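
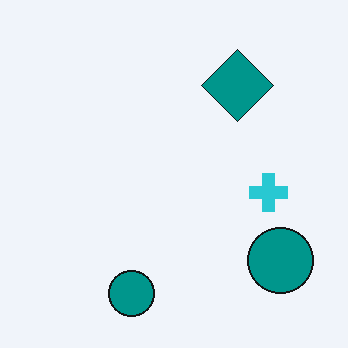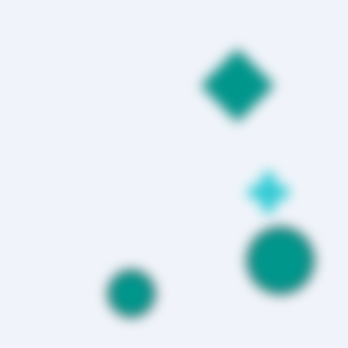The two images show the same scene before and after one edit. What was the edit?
The image was strongly gaussian-blurred.

Shape edges and outlines are uniformly softened across the whole image.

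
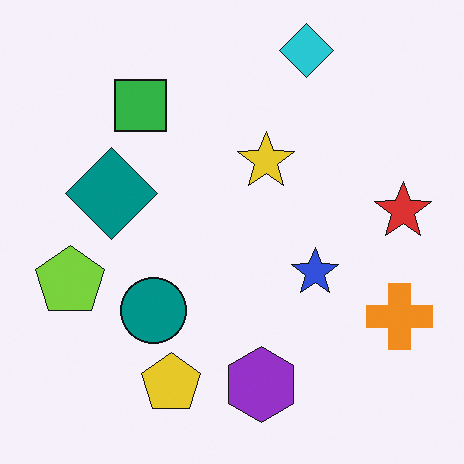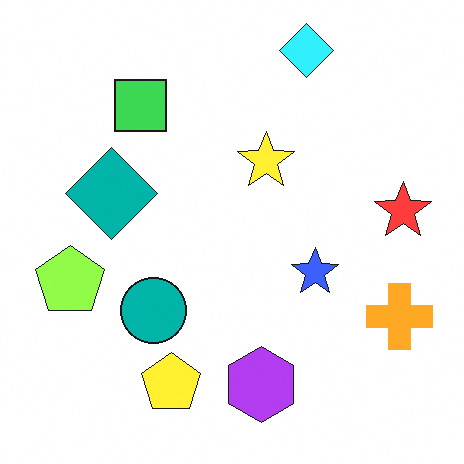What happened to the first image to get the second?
The image was brightened a little.

Every pixel — background and shapes alike — is uniformly brightened.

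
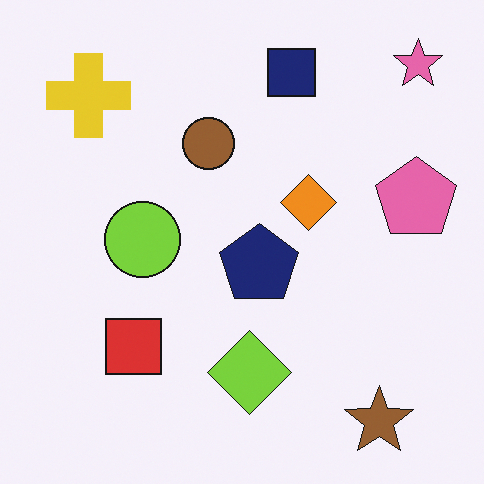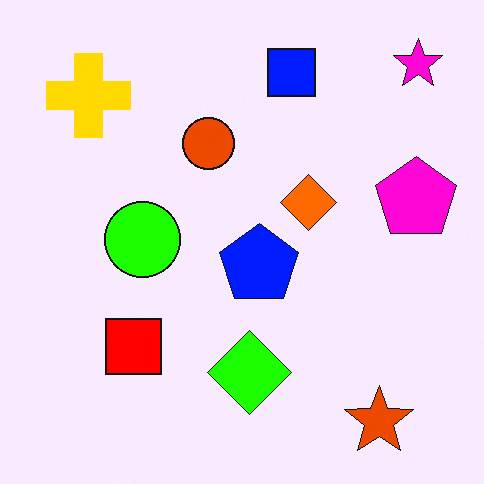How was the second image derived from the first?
This is the original image heavily oversaturated.

All colors are more vivid — a global saturation change.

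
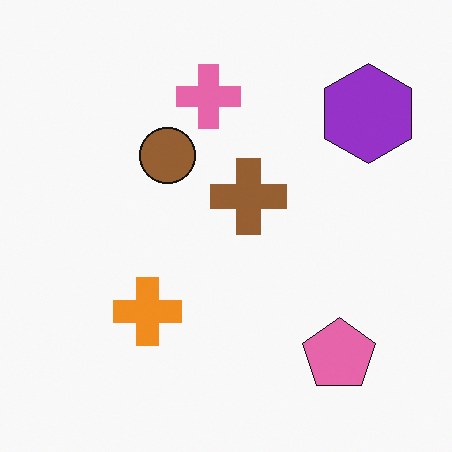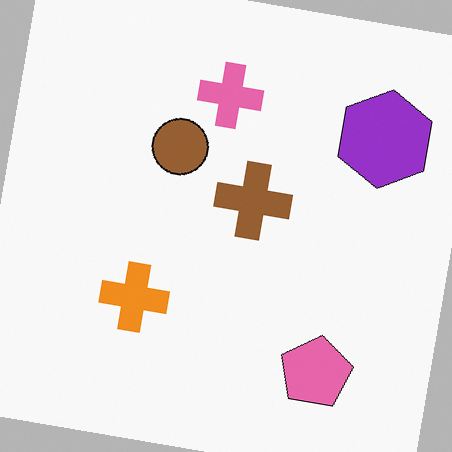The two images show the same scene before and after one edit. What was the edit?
The image was rotated clockwise by a few degrees.

Every shape is tilted by the same angle and the image corners show triangular fill wedges — a whole-image rotation by a non-right angle.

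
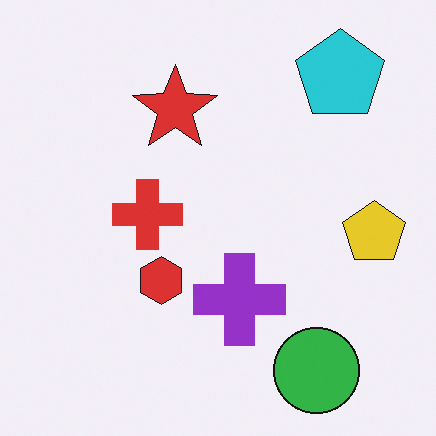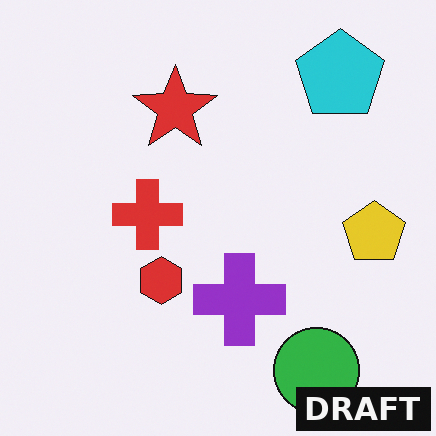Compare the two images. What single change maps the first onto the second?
It was watermarked with the text "DRAFT" in the lower-right corner.

A dark label reading "DRAFT" appears in the lower-right corner.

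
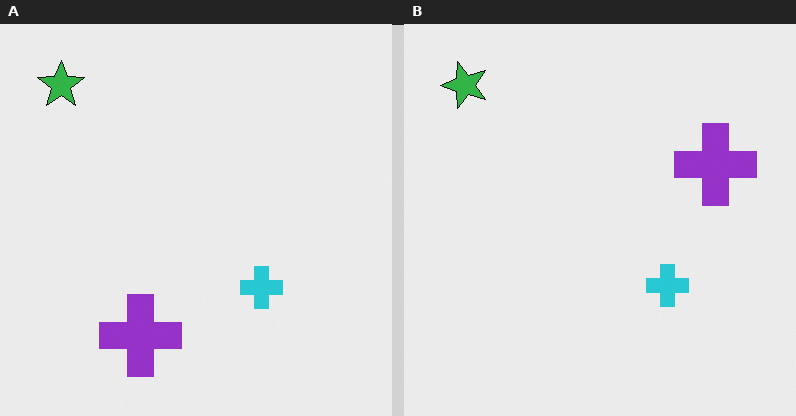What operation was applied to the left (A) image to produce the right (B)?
The right (B) image is the left (A) transposed (reflected across the top-left ↔ bottom-right diagonal).

Shapes have swapped their row and column positions — what was in the top-right is now in the bottom-left — a diagonal reflection.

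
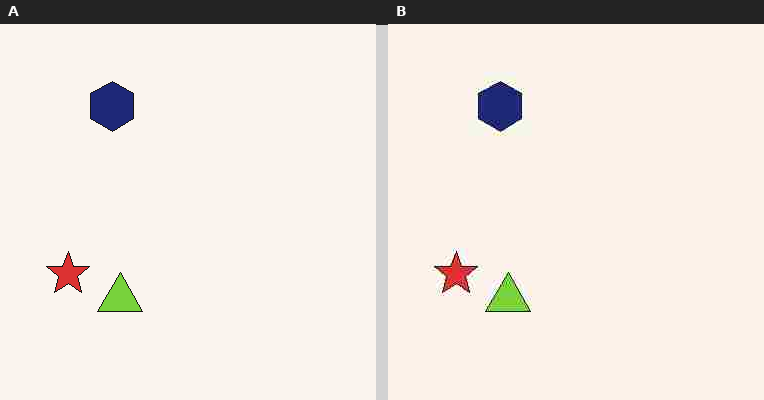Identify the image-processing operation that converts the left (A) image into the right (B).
The image was degraded with heavy JPEG compression.

Blocky 8×8 compression artifacts appear around shape edges and the flat background shows ringing — characteristic JPEG degradation.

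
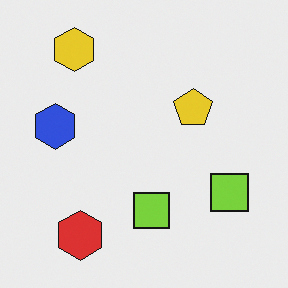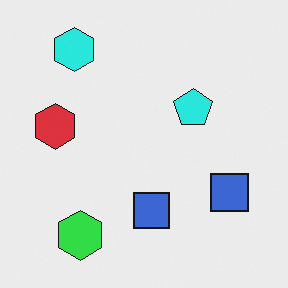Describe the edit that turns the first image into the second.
Hue-shifted by a moderate amount.

Every shape's color has rotated by the same amount around the hue wheel — a uniform hue shift.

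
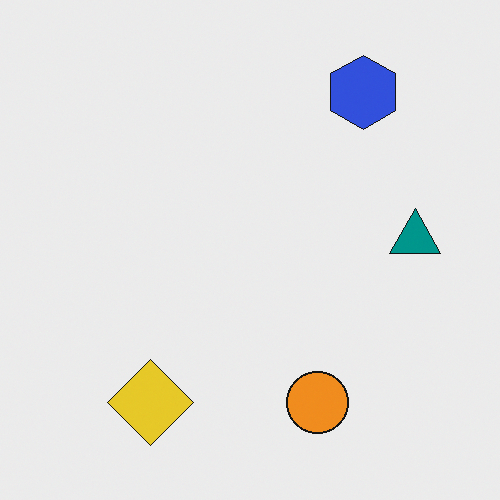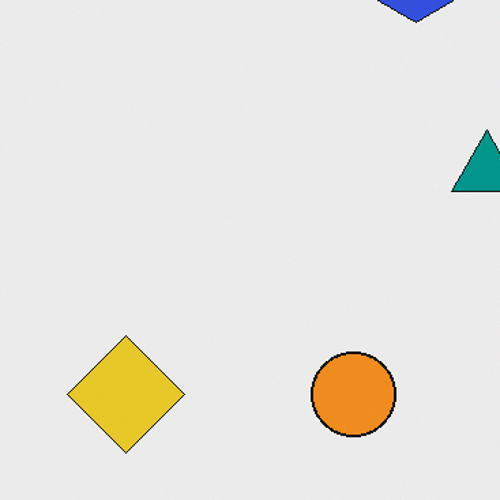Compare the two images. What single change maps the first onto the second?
The second image is the first cropped to a modestly smaller region and rescaled.

The visible shapes are larger and the field of view is narrower; shapes near the original edges may be partly or wholly outside the frame — a crop-and-rescale.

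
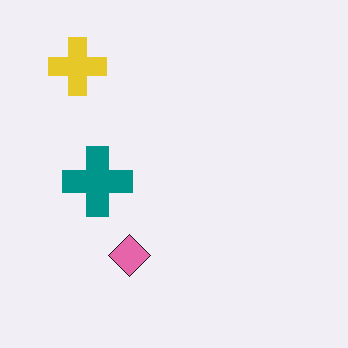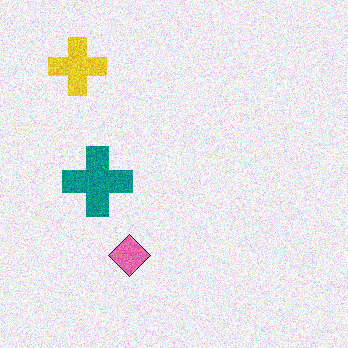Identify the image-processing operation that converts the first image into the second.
The second image is the first degraded with moderate additive noise.

Random speckle covers the whole image, including the flat background.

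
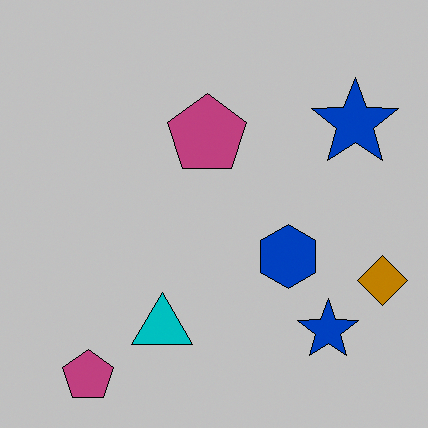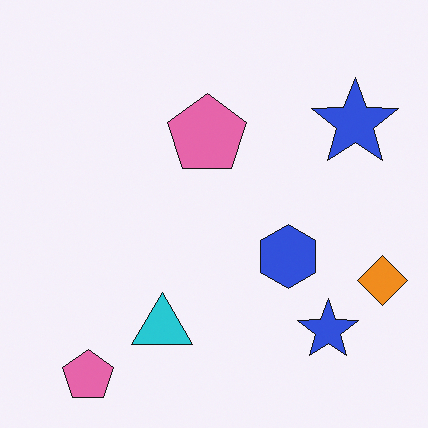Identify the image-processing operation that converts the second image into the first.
The transformation is: heavily posterized to just a handful of flat colors.

Each flat color has snapped to a coarser quantized level — most visibly, the near-white background has dropped to a flat grey.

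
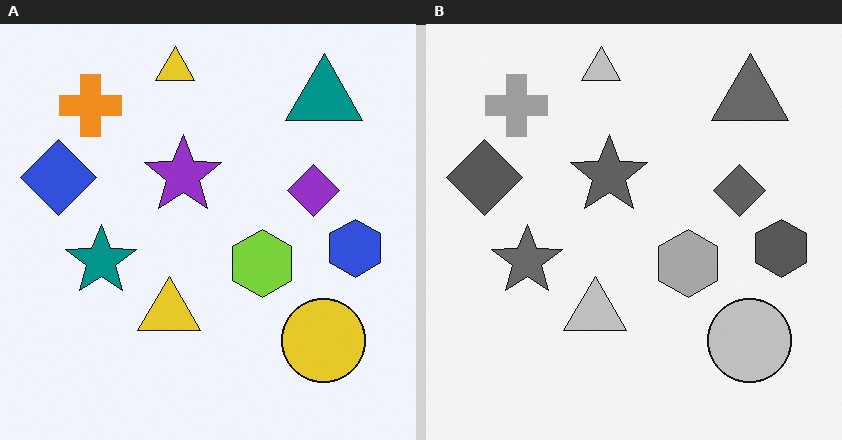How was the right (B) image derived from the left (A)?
This is the original image converted to grayscale.

All color is removed — every shape is now a shade of grey.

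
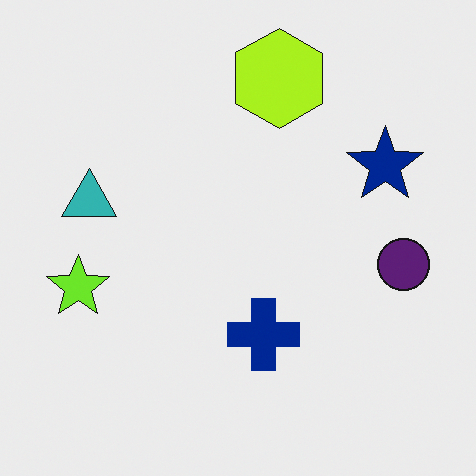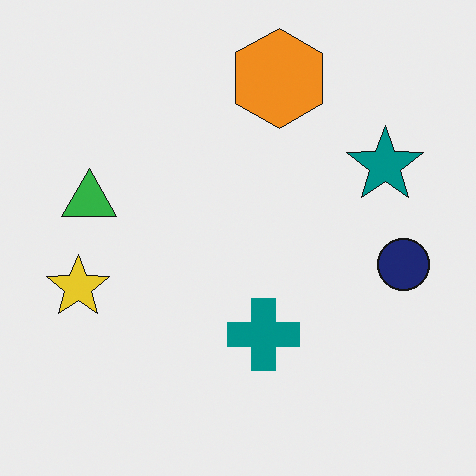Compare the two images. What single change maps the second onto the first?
It was hue-shifted slightly.

Every shape's color has rotated by the same amount around the hue wheel — a uniform hue shift.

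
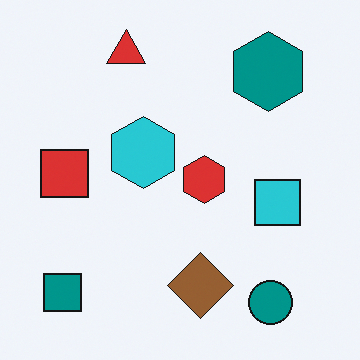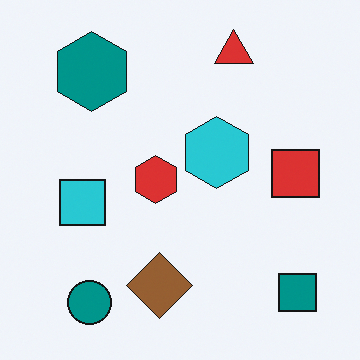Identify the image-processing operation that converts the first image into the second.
This is the original image flipped horizontally (left ↔ right).

The teal square is in the bottom-left of the first image and the bottom-right of the second — shapes on opposite sides of the vertical midline have swapped in a mirror flip.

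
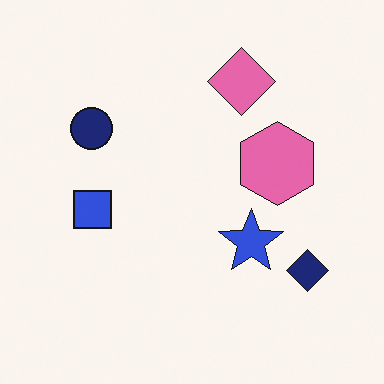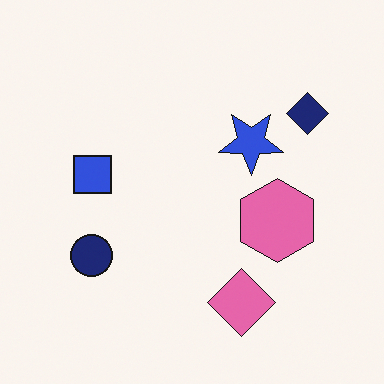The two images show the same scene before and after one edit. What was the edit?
Flipped vertically (top ↔ bottom).

The pink diamond is in the top of the first image and the bottom of the second — shapes on opposite sides of the horizontal midline have swapped in a mirror flip.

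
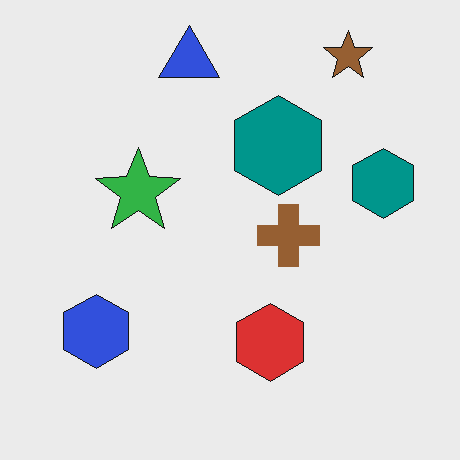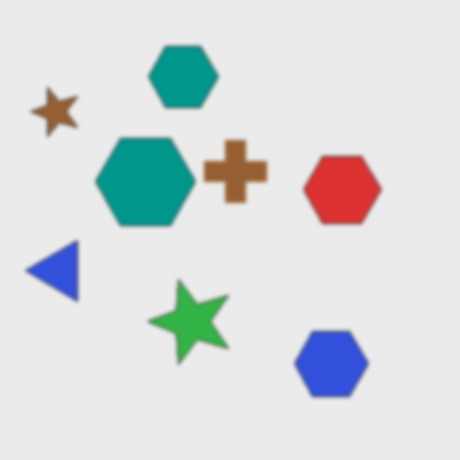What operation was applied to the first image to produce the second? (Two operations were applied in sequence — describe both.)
The transformation is: rotated 90° counter-clockwise, then given a subtle gaussian blur.

The brown star sits in the top-right of the first image and the top-left of the second — consistent with a whole-image 90° counter-clockwise rotation. Shape edges and outlines are uniformly softened across the whole image.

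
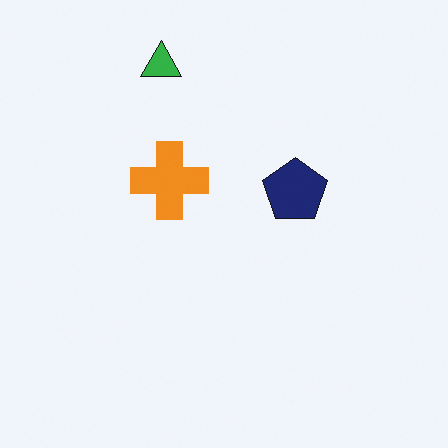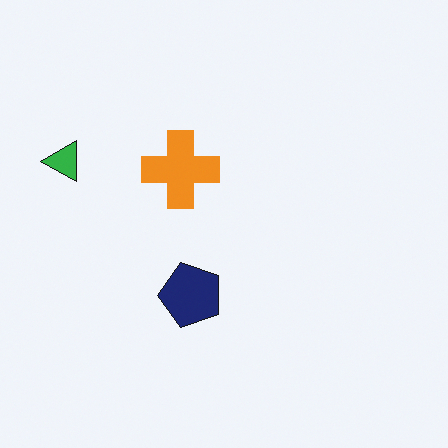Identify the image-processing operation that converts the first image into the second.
The image was transposed (reflected across the top-left ↔ bottom-right diagonal).

Shapes have swapped their row and column positions — what was in the top-right is now in the bottom-left — a diagonal reflection.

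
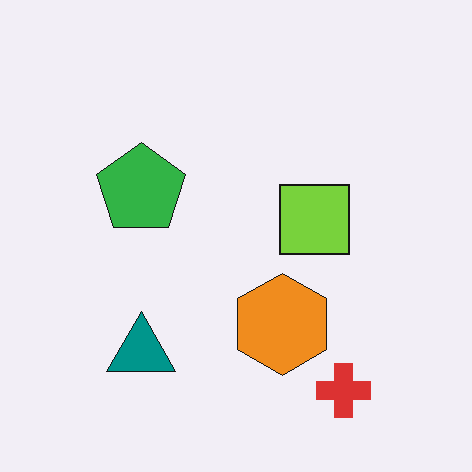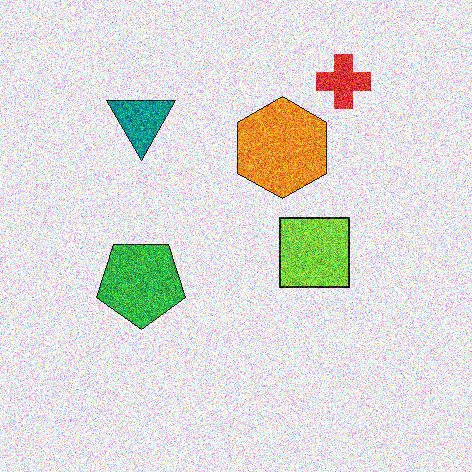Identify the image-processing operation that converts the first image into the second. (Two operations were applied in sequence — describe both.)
It was degraded with a thick layer of grain, then flipped vertically (top ↔ bottom).

Random speckle covers the whole image, including the flat background. The red cross is in the bottom-right of the first image and the top-right of the second — shapes on opposite sides of the horizontal midline have swapped in a mirror flip.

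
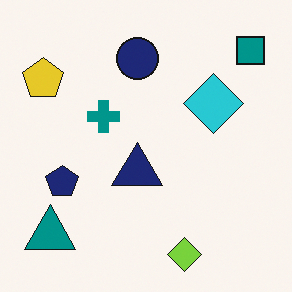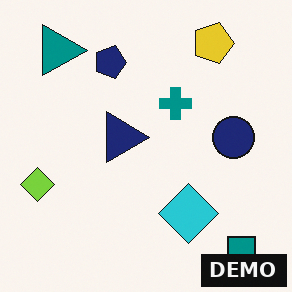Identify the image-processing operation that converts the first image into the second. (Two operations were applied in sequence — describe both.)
Rotated 90° clockwise, then watermarked with the text "DEMO" in the lower-right corner.

The teal square sits in the top-right of the first image and the bottom-right of the second — consistent with a whole-image 90° clockwise rotation. A dark label reading "DEMO" appears in the lower-right corner.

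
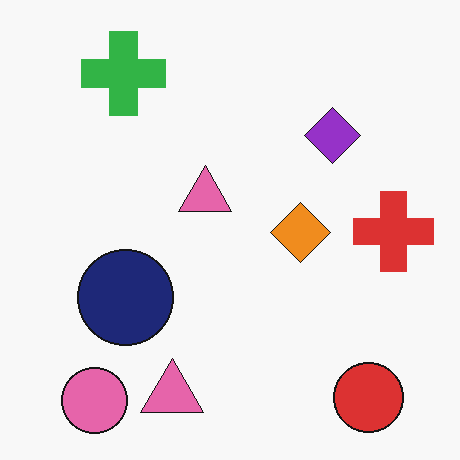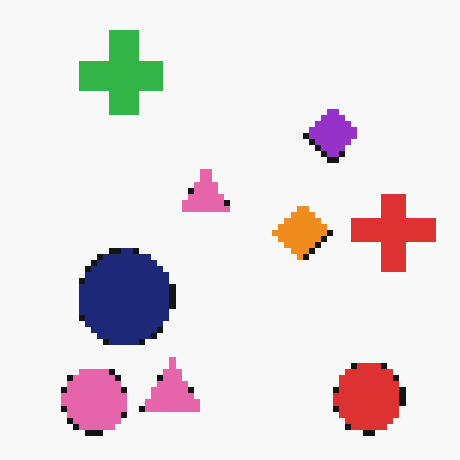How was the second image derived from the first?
Pixelated into visible square blocks.

Shapes are reduced to large square blocks; fine edges and outlines are lost — a downscale-then-upscale (mosaic) effect.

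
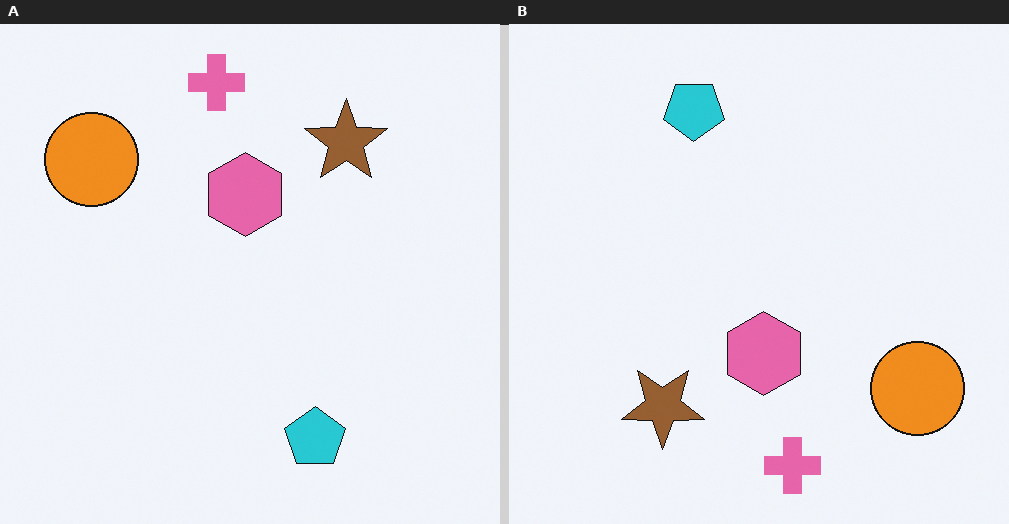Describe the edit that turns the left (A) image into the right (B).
It was rotated 180°.

The orange circle sits in the top-left of the left (A) image and the bottom-right of the right (B) — consistent with a whole-image 180° rotation.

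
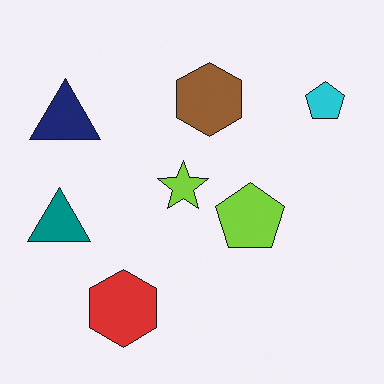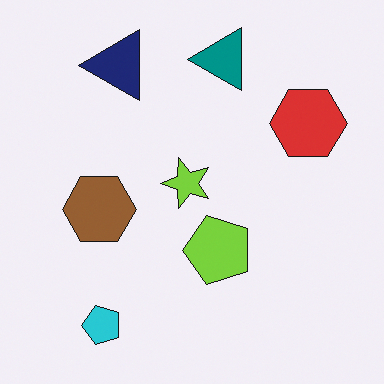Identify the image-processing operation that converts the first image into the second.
Transposed (reflected across the top-left ↔ bottom-right diagonal).

Shapes have swapped their row and column positions — what was in the top-right is now in the bottom-left — a diagonal reflection.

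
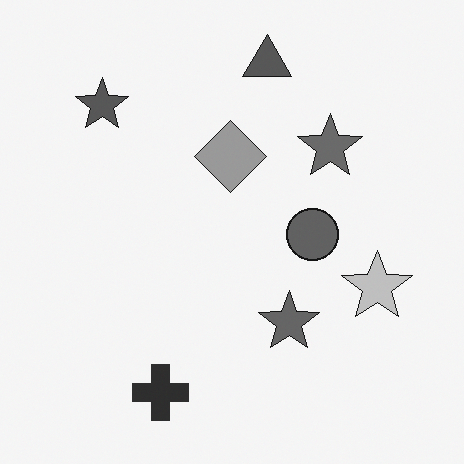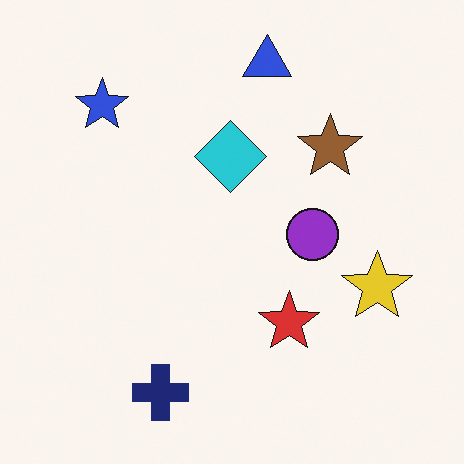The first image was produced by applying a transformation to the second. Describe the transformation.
The image was converted to grayscale.

All color is removed — every shape is now a shade of grey.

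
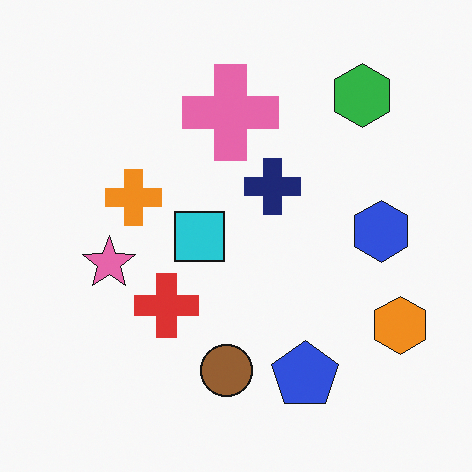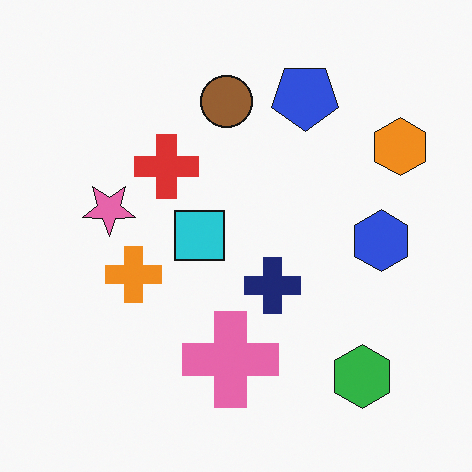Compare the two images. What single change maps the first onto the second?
The image was flipped vertically (top ↔ bottom).

The green hexagon is in the top-right of the first image and the bottom-right of the second — shapes on opposite sides of the horizontal midline have swapped in a mirror flip.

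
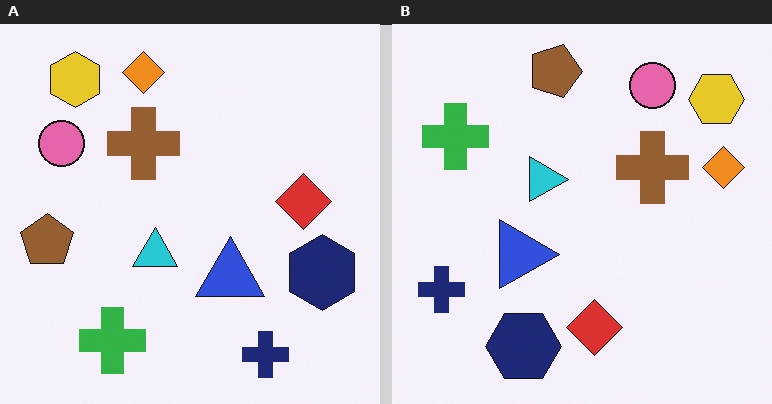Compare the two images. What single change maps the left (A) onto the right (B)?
This is the original image rotated 90° clockwise.

The yellow hexagon sits in the top-left of the left (A) image and the top-right of the right (B) — consistent with a whole-image 90° clockwise rotation.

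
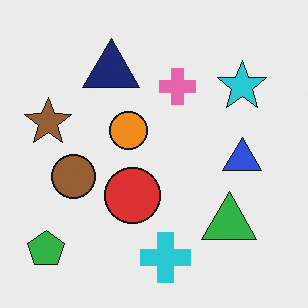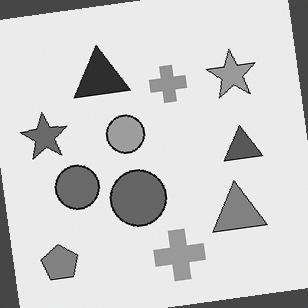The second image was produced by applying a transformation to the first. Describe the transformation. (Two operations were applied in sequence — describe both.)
This is the original image converted to grayscale, then rotated counter-clockwise by a few degrees.

All color is removed — every shape is now a shade of grey. Every shape is tilted by the same angle and the image corners show triangular fill wedges — a whole-image rotation by a non-right angle.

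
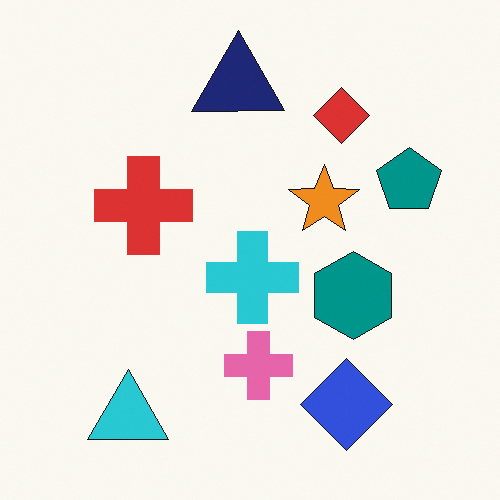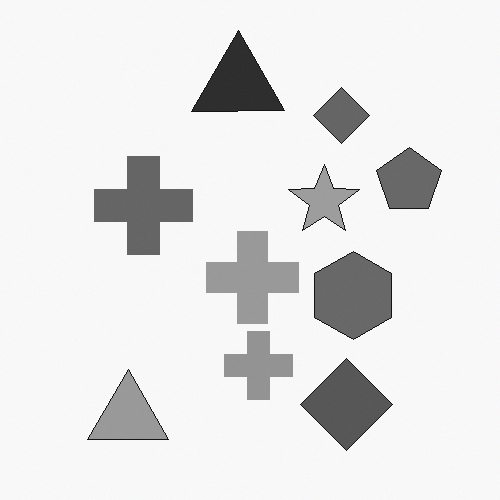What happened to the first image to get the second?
This is the original image converted to grayscale.

All color is removed — every shape is now a shade of grey.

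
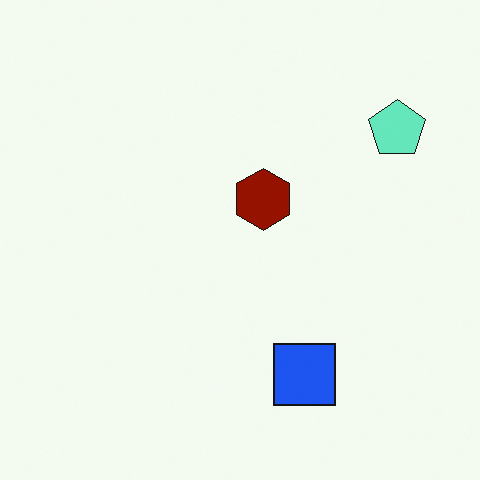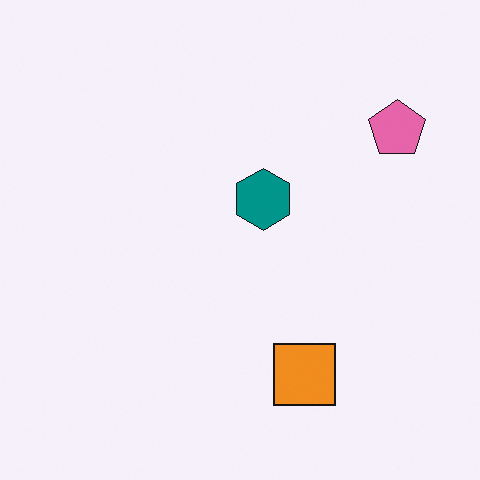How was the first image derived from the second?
Hue-shifted through roughly half the color wheel.

Every shape's color has rotated by the same amount around the hue wheel — a uniform hue shift.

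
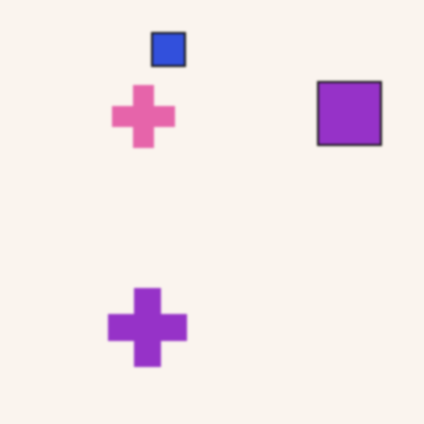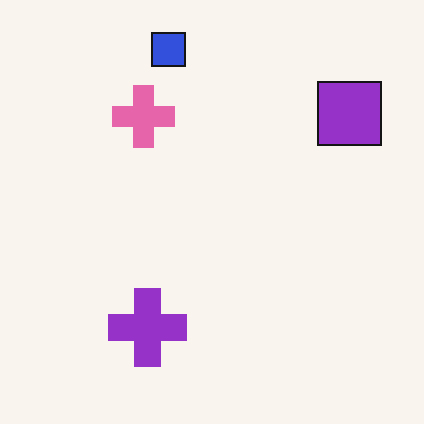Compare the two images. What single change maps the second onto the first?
This is the original image slightly softened.

Shape edges and outlines are uniformly softened across the whole image.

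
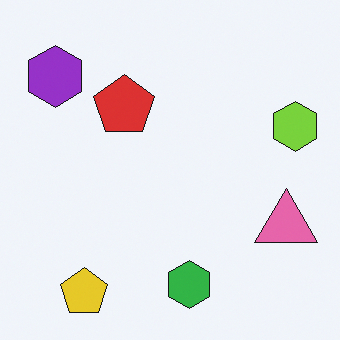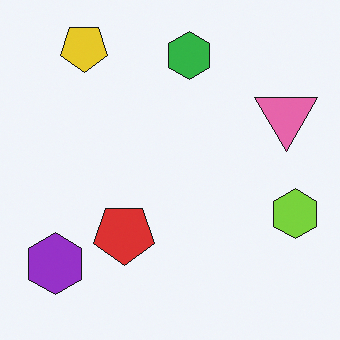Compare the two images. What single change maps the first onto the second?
The transformation is: flipped vertically (top ↔ bottom).

The yellow pentagon is in the bottom-left of the first image and the top-left of the second — shapes on opposite sides of the horizontal midline have swapped in a mirror flip.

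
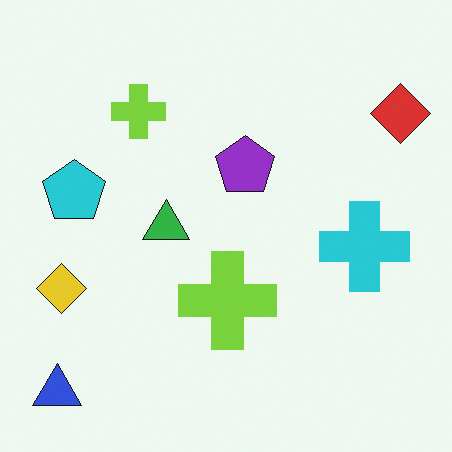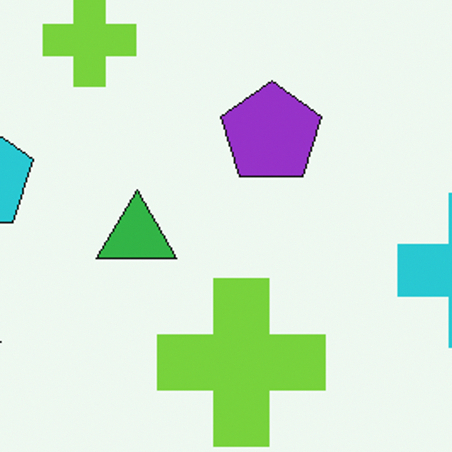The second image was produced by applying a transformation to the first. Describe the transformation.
Cropped to a noticeably smaller region and rescaled.

The visible shapes are larger and the field of view is narrower; shapes near the original edges may be partly or wholly outside the frame — a crop-and-rescale.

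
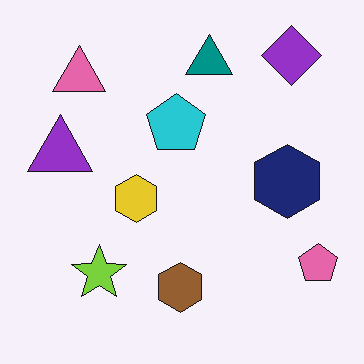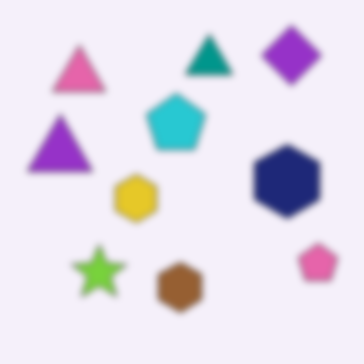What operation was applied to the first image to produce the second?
This is the original image noticeably gaussian-blurred.

Shape edges and outlines are uniformly softened across the whole image.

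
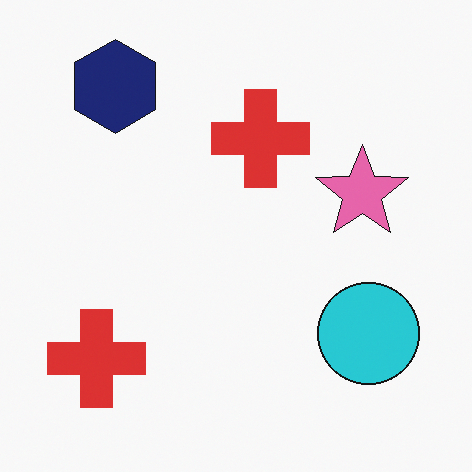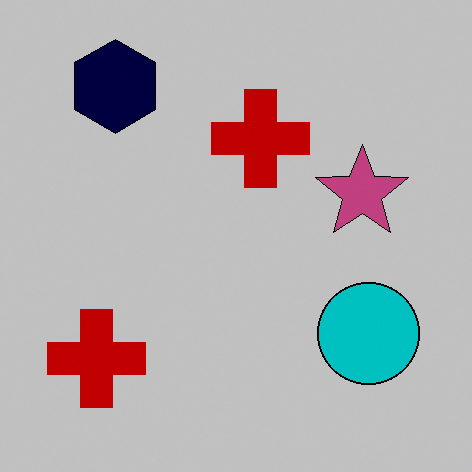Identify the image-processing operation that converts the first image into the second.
The transformation is: aggressively posterized.

Each flat color has snapped to a coarser quantized level — most visibly, the near-white background has dropped to a flat grey.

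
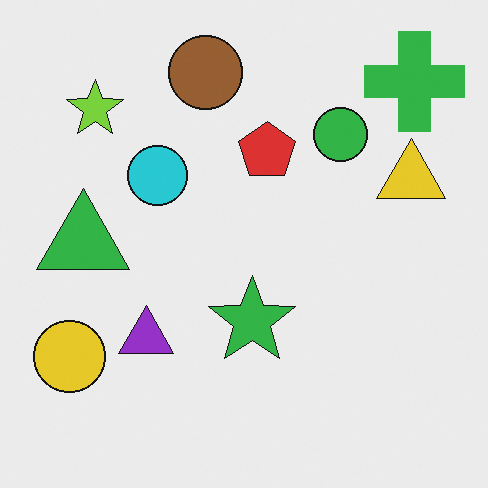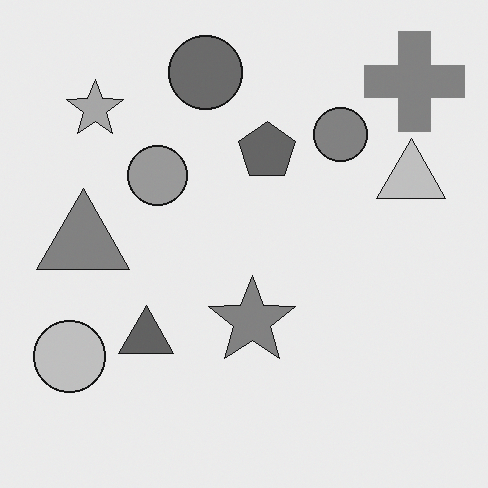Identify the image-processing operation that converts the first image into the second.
The transformation is: converted to grayscale.

All color is removed — every shape is now a shade of grey.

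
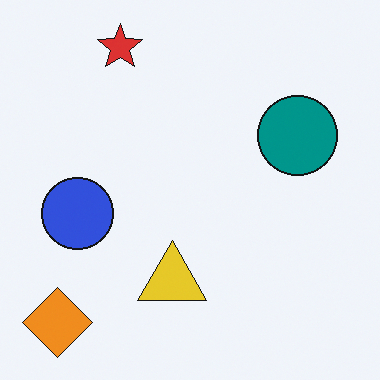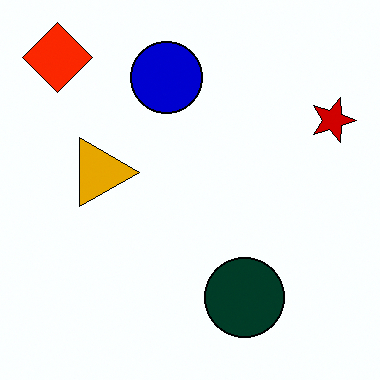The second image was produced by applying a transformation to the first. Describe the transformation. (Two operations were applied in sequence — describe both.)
The image was boosted in contrast, then rotated 90° clockwise.

Tones are pushed away from mid-grey across the whole image — a global contrast change. The orange diamond sits in the bottom-left of the first image and the top-left of the second — consistent with a whole-image 90° clockwise rotation.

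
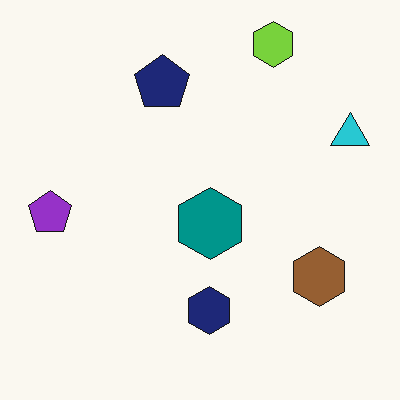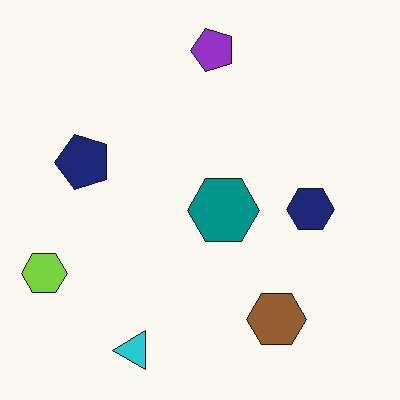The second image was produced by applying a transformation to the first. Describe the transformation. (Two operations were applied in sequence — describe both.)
It was transposed (reflected across the top-left ↔ bottom-right diagonal), then JPEG-compressed with visible artifacts.

Shapes have swapped their row and column positions — what was in the top-right is now in the bottom-left — a diagonal reflection. Blocky 8×8 compression artifacts appear around shape edges and the flat background shows ringing — characteristic JPEG degradation.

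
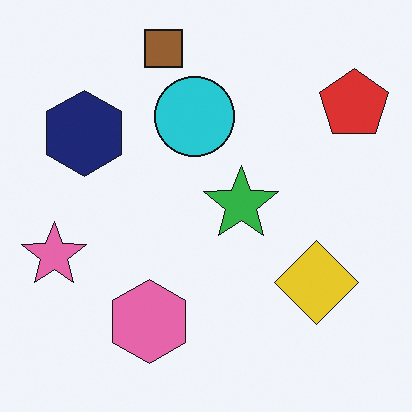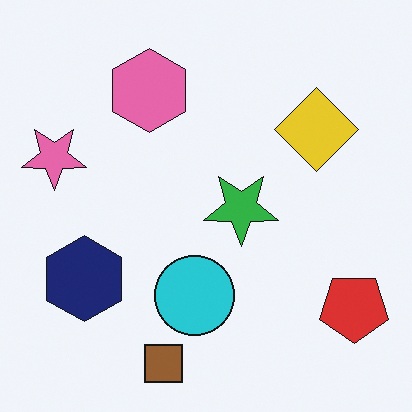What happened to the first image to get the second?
This is the original image flipped vertically (top ↔ bottom).

The brown square is in the top of the first image and the bottom of the second — shapes on opposite sides of the horizontal midline have swapped in a mirror flip.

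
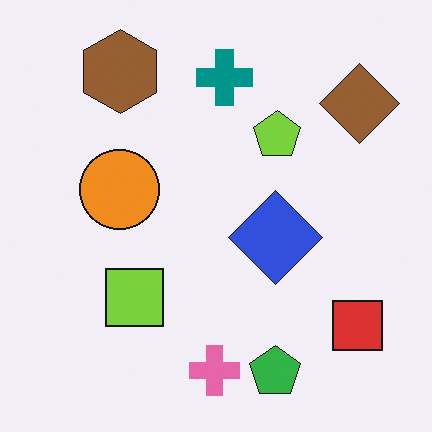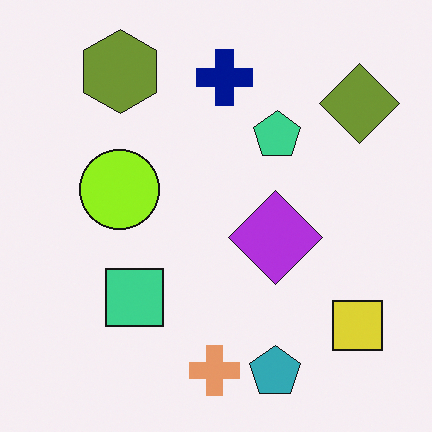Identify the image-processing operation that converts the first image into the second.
The image was hue-shifted by a small amount.

Every shape's color has rotated by the same amount around the hue wheel — a uniform hue shift.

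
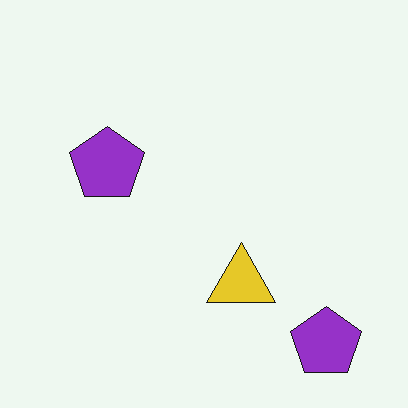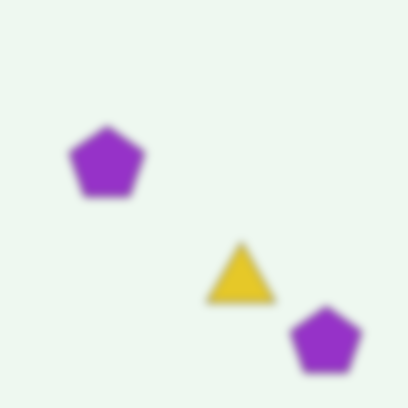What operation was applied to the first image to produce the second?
The transformation is: moderately blurred.

Shape edges and outlines are uniformly softened across the whole image.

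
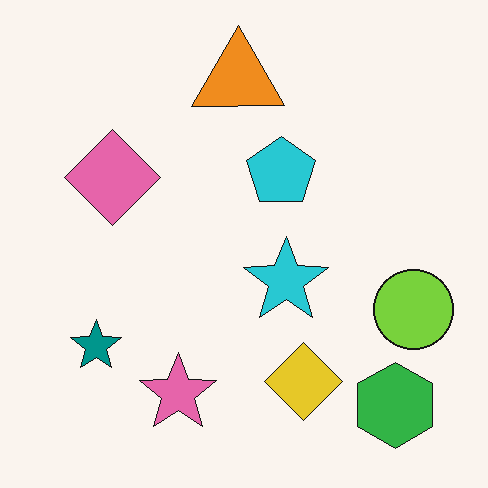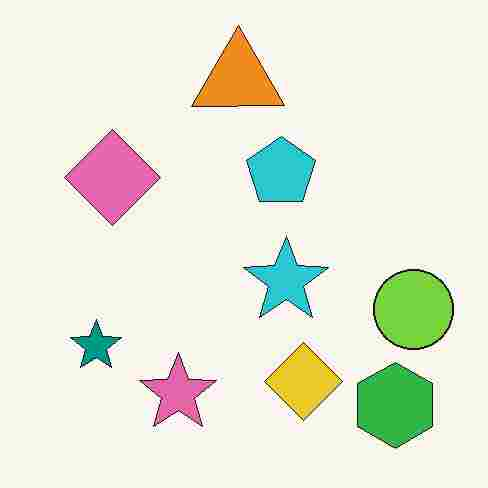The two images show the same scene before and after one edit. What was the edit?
Heavily JPEG-compressed with obvious blocking artifacts.

Blocky 8×8 compression artifacts appear around shape edges and the flat background shows ringing — characteristic JPEG degradation.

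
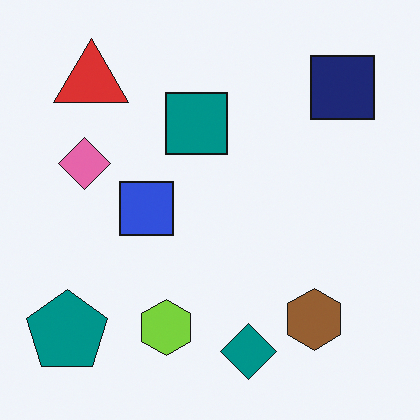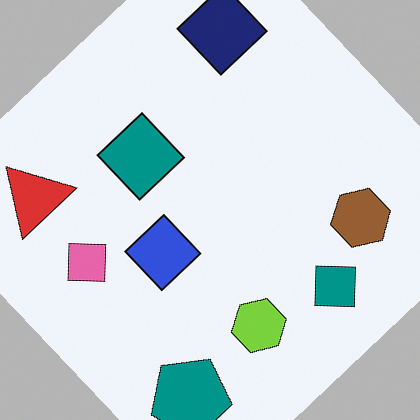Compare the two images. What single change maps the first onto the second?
The second image is the first rotated counter-clockwise by a large amount — several tens of degrees.

Every shape is tilted by the same angle and the image corners show triangular fill wedges — a whole-image rotation by a non-right angle.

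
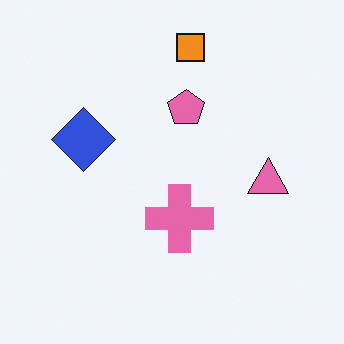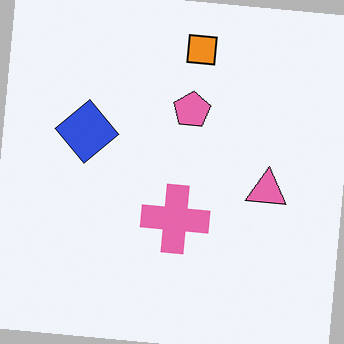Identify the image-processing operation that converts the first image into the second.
Rotated clockwise by a small amount.

Every shape is tilted by the same angle and the image corners show triangular fill wedges — a whole-image rotation by a non-right angle.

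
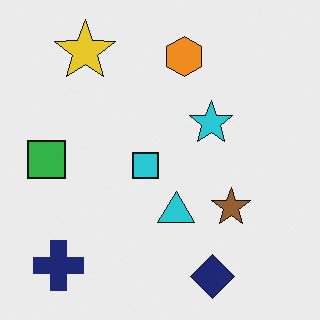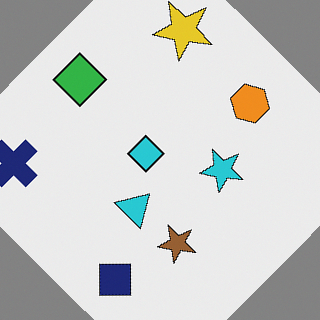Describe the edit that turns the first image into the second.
The transformation is: rotated clockwise by a large amount — several tens of degrees.

Every shape is tilted by the same angle and the image corners show triangular fill wedges — a whole-image rotation by a non-right angle.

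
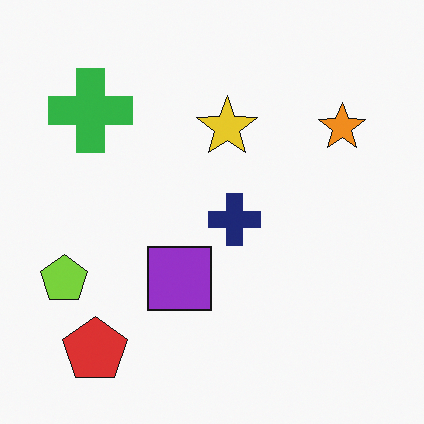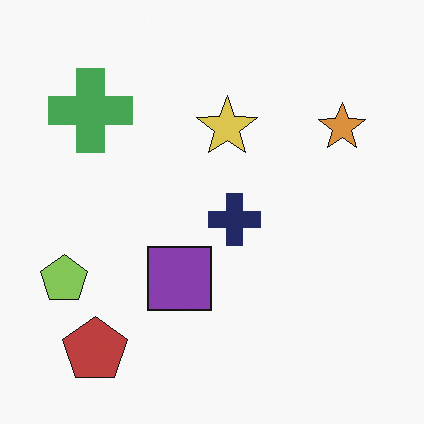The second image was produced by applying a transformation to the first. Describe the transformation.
This is the original image slightly desaturated.

All colors are more muted and greyish — a global saturation change.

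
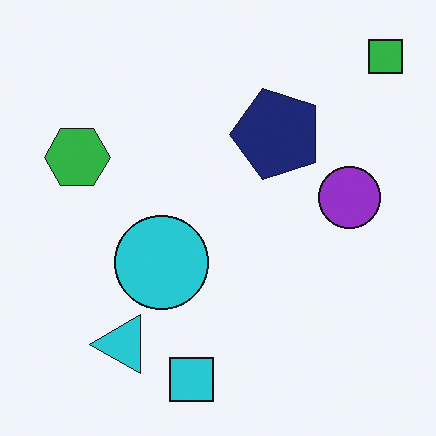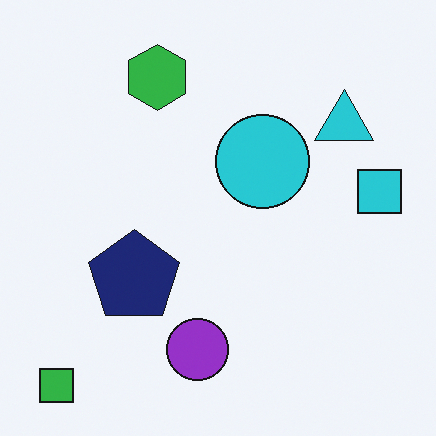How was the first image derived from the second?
The image was transposed (reflected across the top-left ↔ bottom-right diagonal).

Shapes have swapped their row and column positions — what was in the top-right is now in the bottom-left — a diagonal reflection.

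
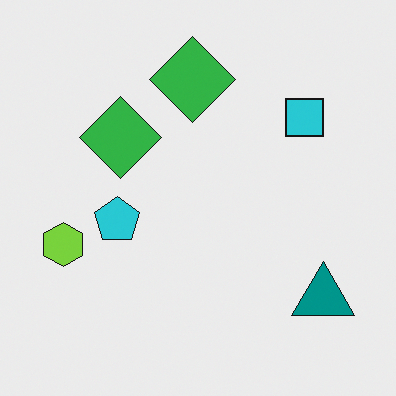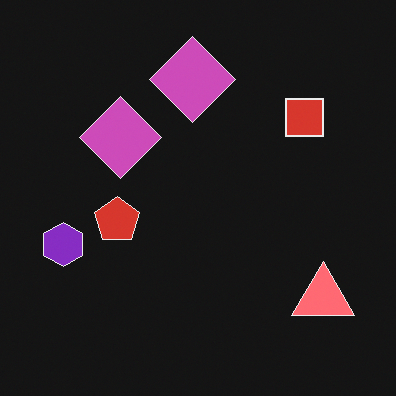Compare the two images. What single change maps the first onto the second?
This is the original image color-inverted (negative).

The light background has become dark and every shape's color is its complement — a photographic negative.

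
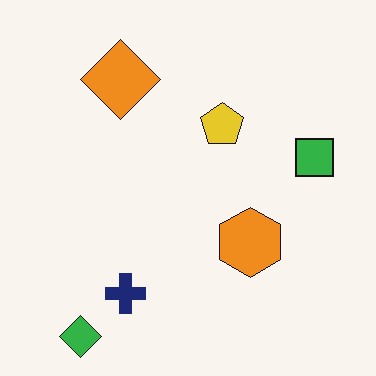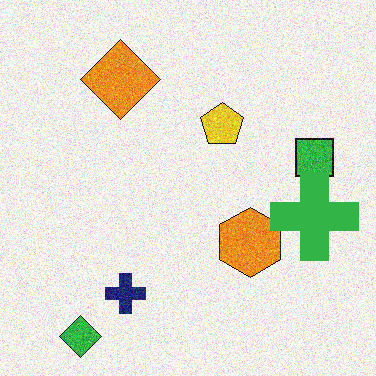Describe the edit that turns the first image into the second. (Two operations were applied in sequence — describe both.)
The second image is the first degraded with visible gaussian noise, then overlaid with an additional green cross.

Random speckle covers the whole image, including the flat background. A green cross appears in the second image that is absent from the first.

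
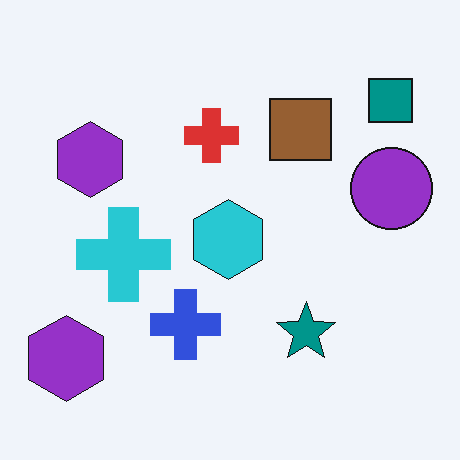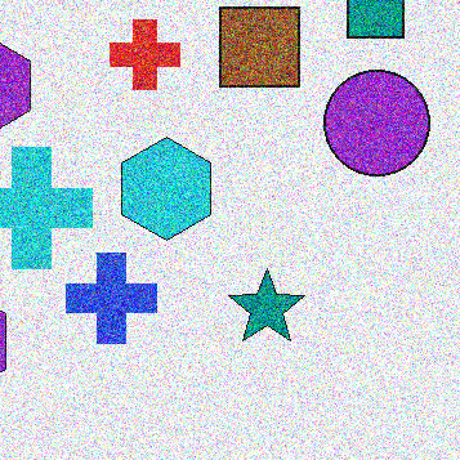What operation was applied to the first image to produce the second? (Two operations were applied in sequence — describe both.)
This is the original image degraded with heavy additive noise, then cropped slightly and scaled back up.

Random speckle covers the whole image, including the flat background. The visible shapes are larger and the field of view is narrower; shapes near the original edges may be partly or wholly outside the frame — a crop-and-rescale.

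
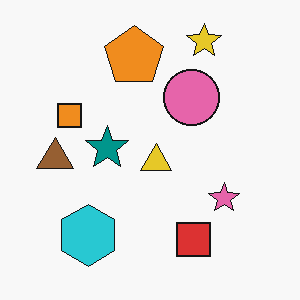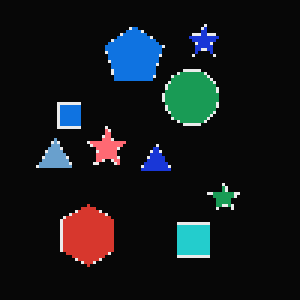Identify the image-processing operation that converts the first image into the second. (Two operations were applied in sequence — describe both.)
The second image is the first lightly pixelated (a mild mosaic effect), then color-inverted (negative).

Shapes are reduced to large square blocks; fine edges and outlines are lost — a downscale-then-upscale (mosaic) effect. The light background has become dark and every shape's color is its complement — a photographic negative.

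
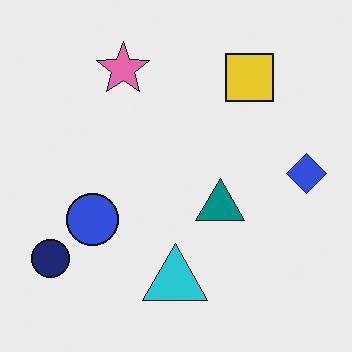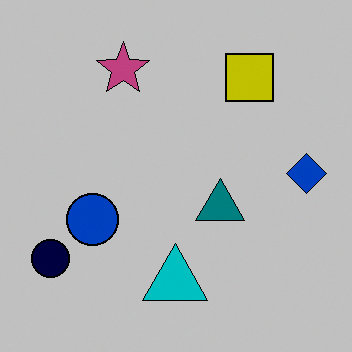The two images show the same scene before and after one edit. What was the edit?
The transformation is: heavily posterized to just a handful of flat colors.

Each flat color has snapped to a coarser quantized level — most visibly, the near-white background has dropped to a flat grey.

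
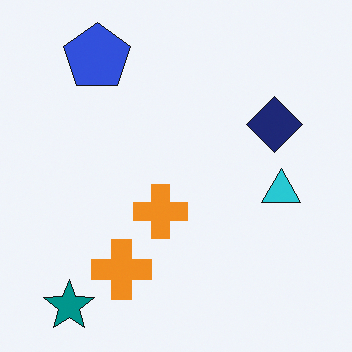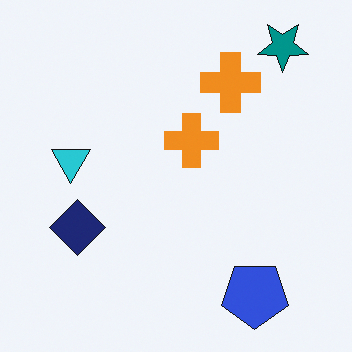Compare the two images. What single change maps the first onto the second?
It was rotated 180°.

The teal star sits in the bottom-left of the first image and the top-right of the second — consistent with a whole-image 180° rotation.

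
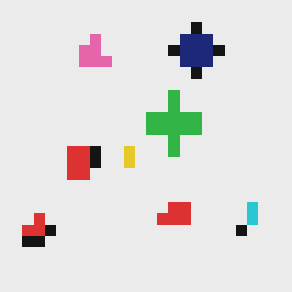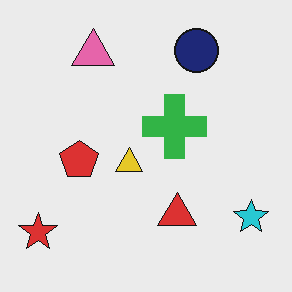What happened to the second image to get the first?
This is the original image coarsely pixelated.

Shapes are reduced to large square blocks; fine edges and outlines are lost — a downscale-then-upscale (mosaic) effect.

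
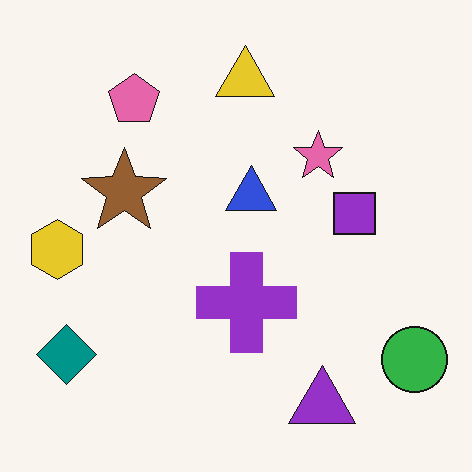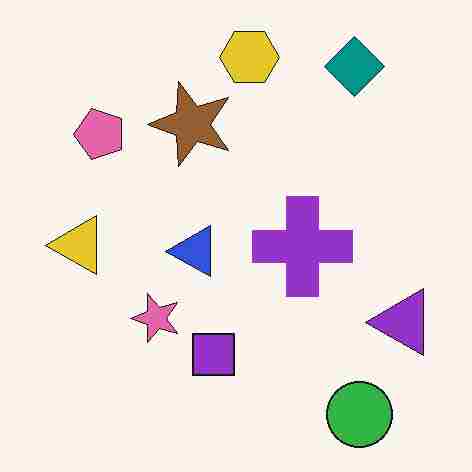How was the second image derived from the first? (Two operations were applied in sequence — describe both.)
The second image is the first degraded with heavy JPEG compression, then transposed (reflected across the top-left ↔ bottom-right diagonal).

Blocky 8×8 compression artifacts appear around shape edges and the flat background shows ringing — characteristic JPEG degradation. Shapes have swapped their row and column positions — what was in the top-right is now in the bottom-left — a diagonal reflection.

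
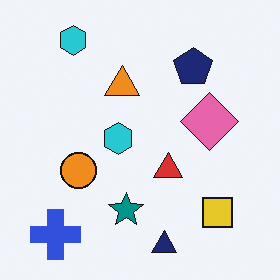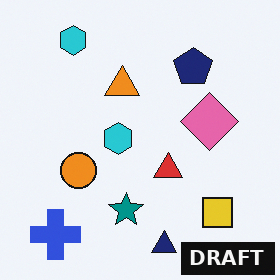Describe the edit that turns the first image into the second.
Watermarked with the text "DRAFT" in the lower-right corner.

A dark label reading "DRAFT" appears in the lower-right corner.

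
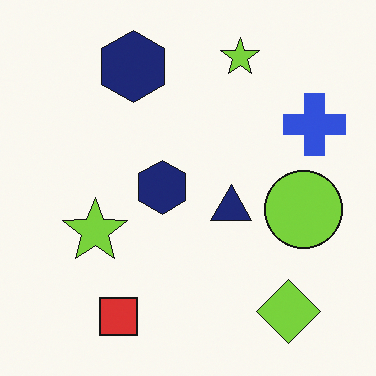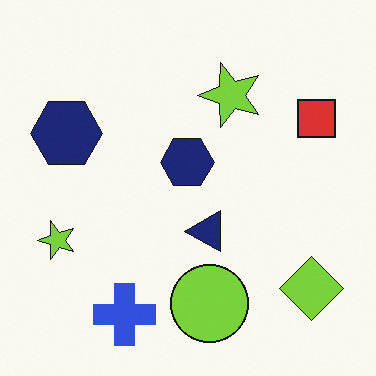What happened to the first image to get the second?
This is the original image transposed (reflected across the top-left ↔ bottom-right diagonal).

Shapes have swapped their row and column positions — what was in the top-right is now in the bottom-left — a diagonal reflection.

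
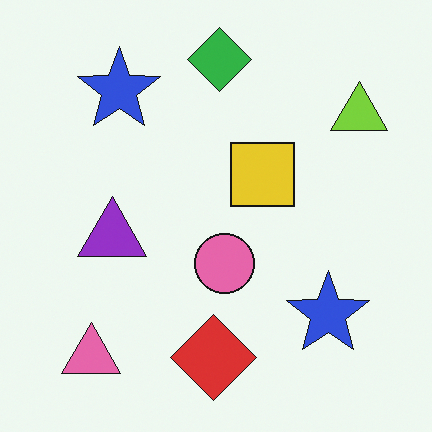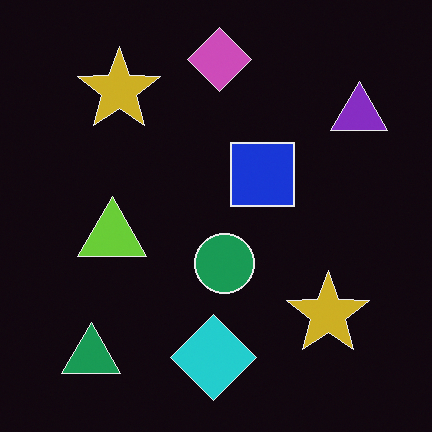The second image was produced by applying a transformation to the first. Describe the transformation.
The second image is the first color-inverted (negative).

The light background has become dark and every shape's color is its complement — a photographic negative.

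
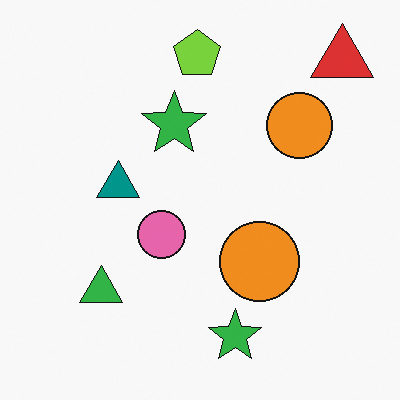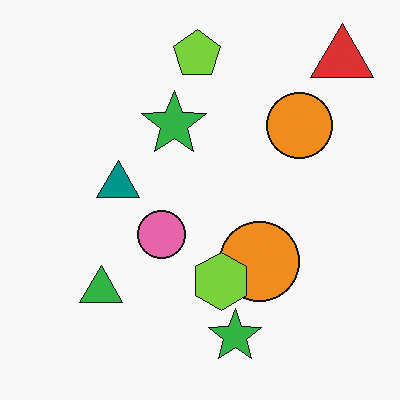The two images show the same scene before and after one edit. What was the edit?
Overlaid with an additional lime hexagon.

A lime hexagon appears in the second image that is absent from the first.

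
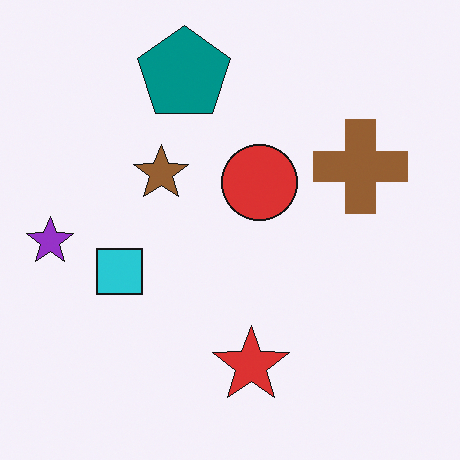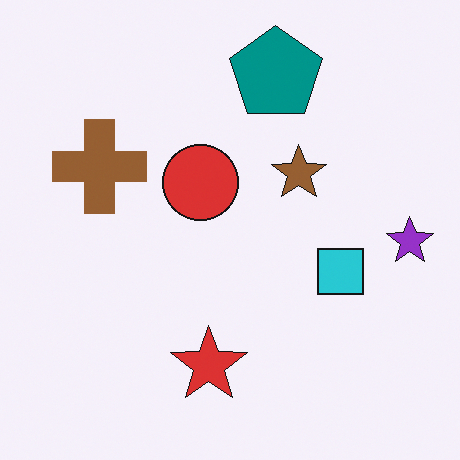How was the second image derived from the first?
The image was flipped horizontally (left ↔ right).

The purple star is in the left of the first image and the right of the second — shapes on opposite sides of the vertical midline have swapped in a mirror flip.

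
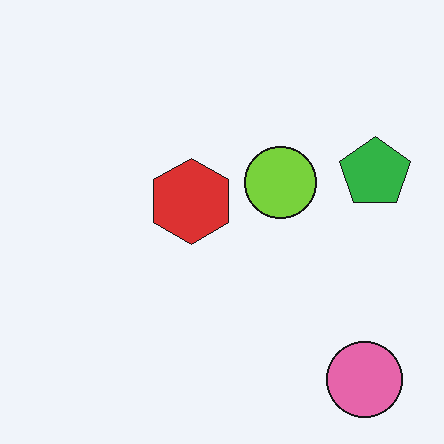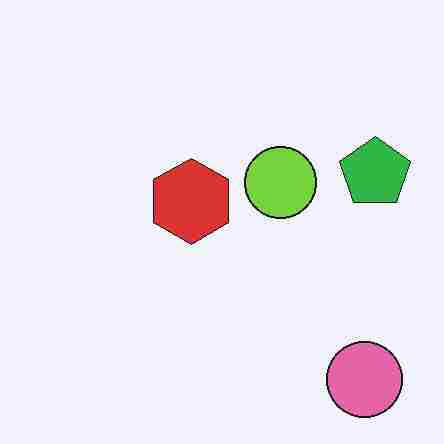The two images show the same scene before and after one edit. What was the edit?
Degraded with heavy JPEG compression.

Blocky 8×8 compression artifacts appear around shape edges and the flat background shows ringing — characteristic JPEG degradation.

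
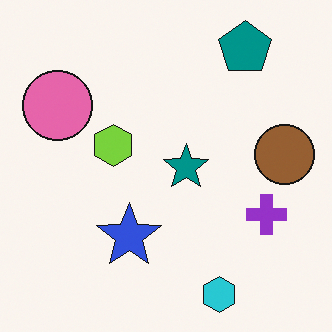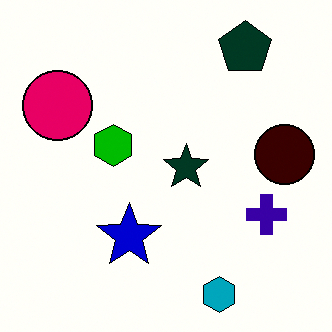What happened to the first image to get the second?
The image was given much higher contrast.

Tones are pushed away from mid-grey across the whole image — a global contrast change.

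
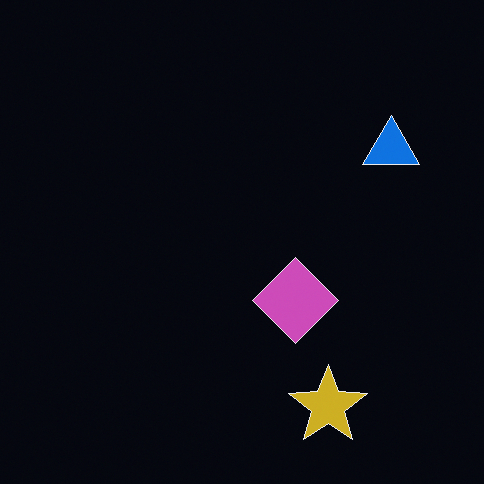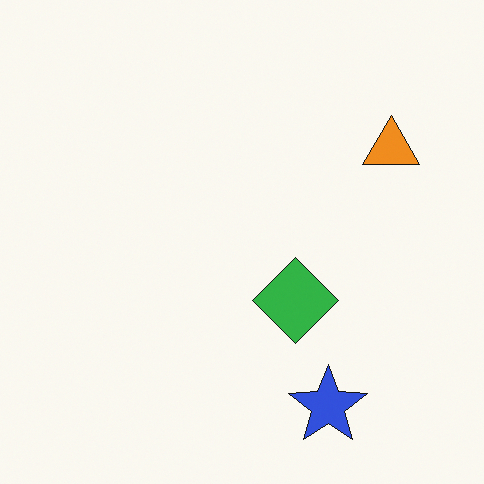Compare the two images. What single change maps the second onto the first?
The first image is the second color-inverted (negative).

The light background has become dark and every shape's color is its complement — a photographic negative.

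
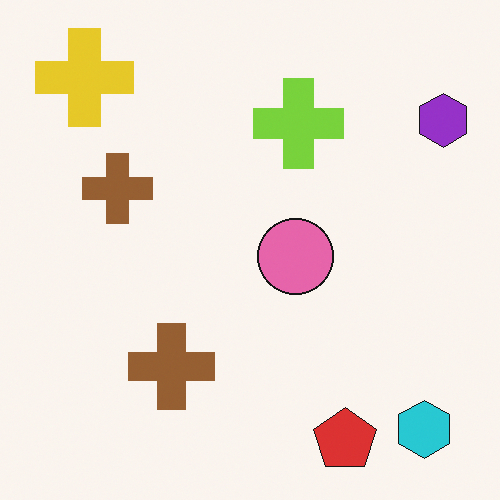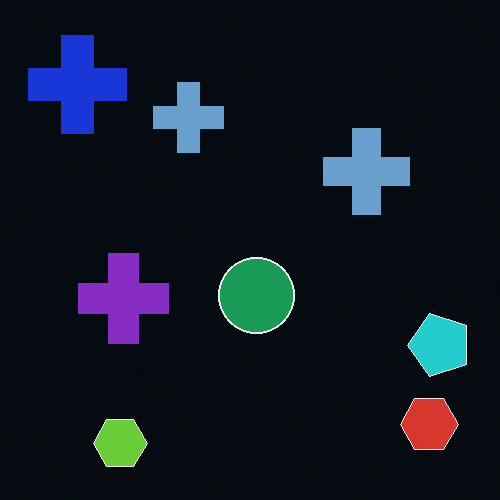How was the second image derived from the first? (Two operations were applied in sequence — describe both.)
Transposed (reflected across the top-left ↔ bottom-right diagonal), then color-inverted (negative).

Shapes have swapped their row and column positions — what was in the top-right is now in the bottom-left — a diagonal reflection. The light background has become dark and every shape's color is its complement — a photographic negative.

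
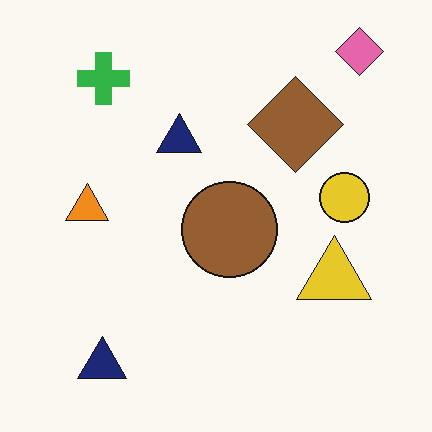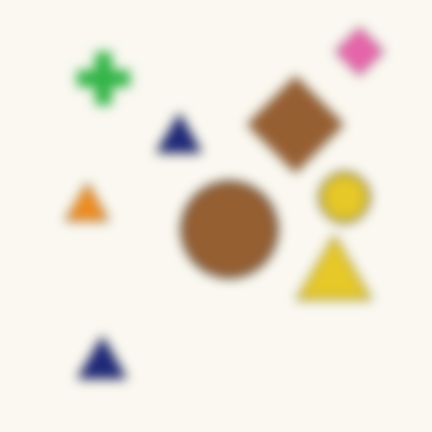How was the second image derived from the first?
The image was heavily blurred.

Shape edges and outlines are uniformly softened across the whole image.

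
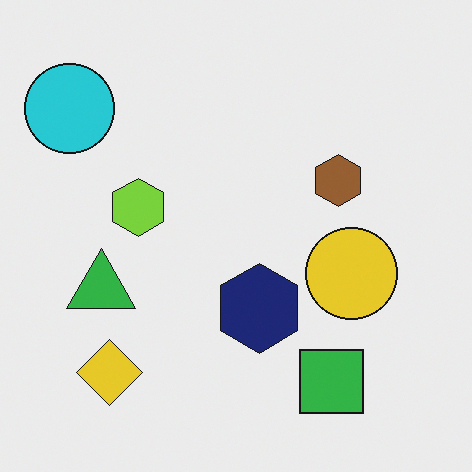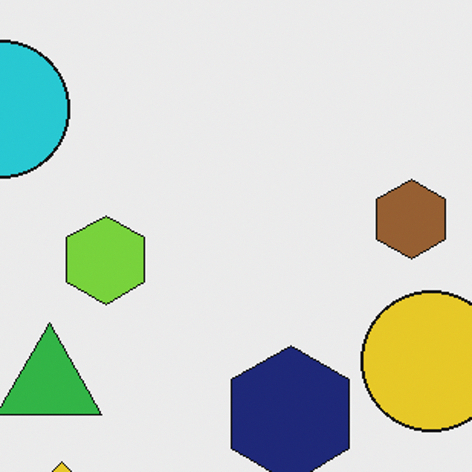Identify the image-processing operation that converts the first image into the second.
Cropped to a modestly smaller region and rescaled.

The visible shapes are larger and the field of view is narrower; shapes near the original edges may be partly or wholly outside the frame — a crop-and-rescale.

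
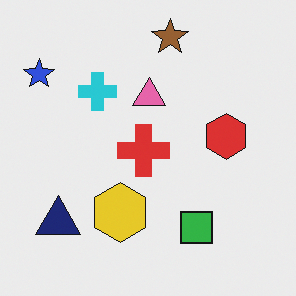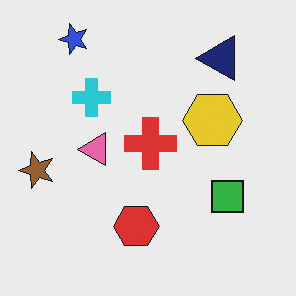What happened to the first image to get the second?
It was transposed (reflected across the top-left ↔ bottom-right diagonal).

Shapes have swapped their row and column positions — what was in the top-right is now in the bottom-left — a diagonal reflection.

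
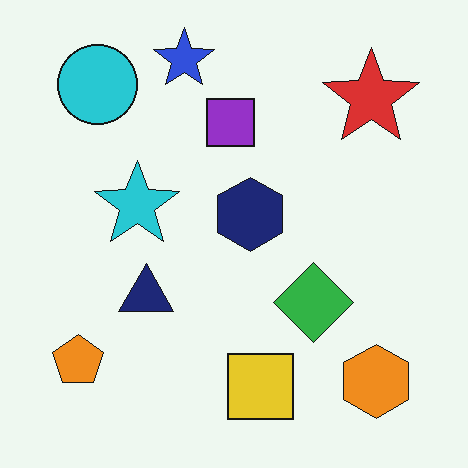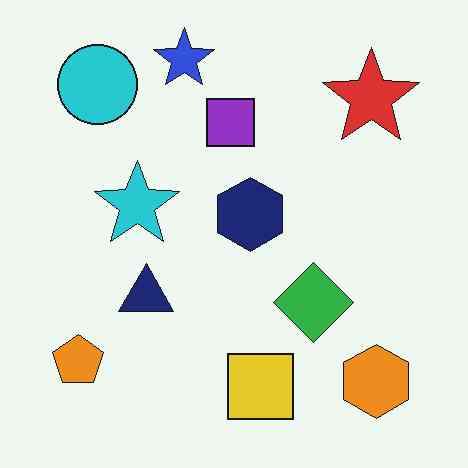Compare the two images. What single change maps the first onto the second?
The transformation is: JPEG-compressed with visible artifacts.

Blocky 8×8 compression artifacts appear around shape edges and the flat background shows ringing — characteristic JPEG degradation.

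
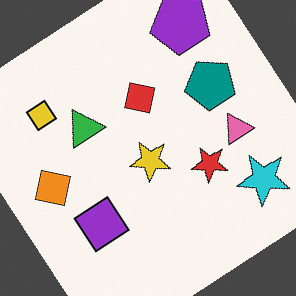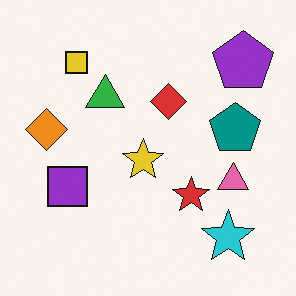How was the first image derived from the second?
The transformation is: rotated counter-clockwise by a large amount — several tens of degrees.

Every shape is tilted by the same angle and the image corners show triangular fill wedges — a whole-image rotation by a non-right angle.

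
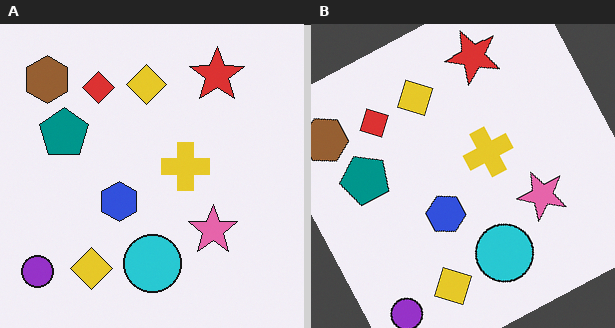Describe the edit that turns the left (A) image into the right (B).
Rotated counter-clockwise by a moderate amount.

Every shape is tilted by the same angle and the image corners show triangular fill wedges — a whole-image rotation by a non-right angle.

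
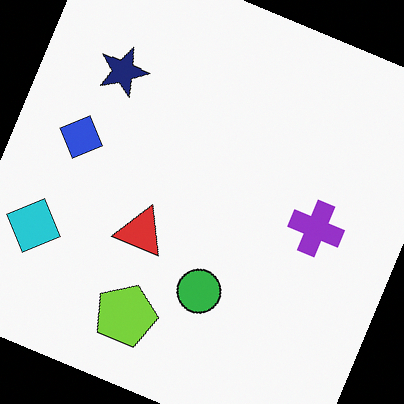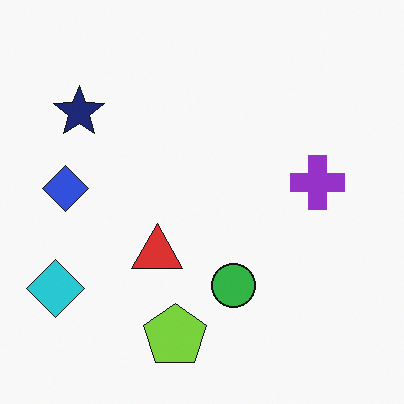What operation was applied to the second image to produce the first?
This is the original image rotated clockwise by a clearly visible amount.

Every shape is tilted by the same angle and the image corners show triangular fill wedges — a whole-image rotation by a non-right angle.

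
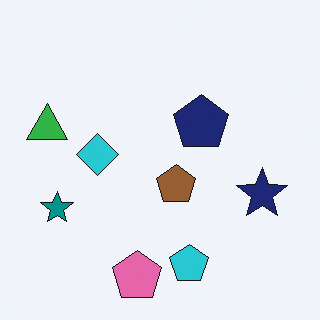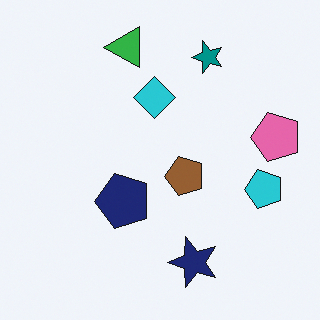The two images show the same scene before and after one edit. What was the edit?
The image was transposed (reflected across the top-left ↔ bottom-right diagonal).

Shapes have swapped their row and column positions — what was in the top-right is now in the bottom-left — a diagonal reflection.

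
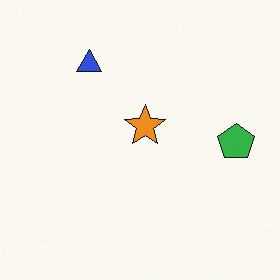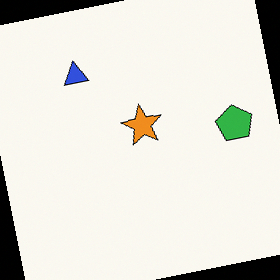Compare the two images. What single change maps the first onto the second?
The transformation is: rotated counter-clockwise by a few degrees.

Every shape is tilted by the same angle and the image corners show triangular fill wedges — a whole-image rotation by a non-right angle.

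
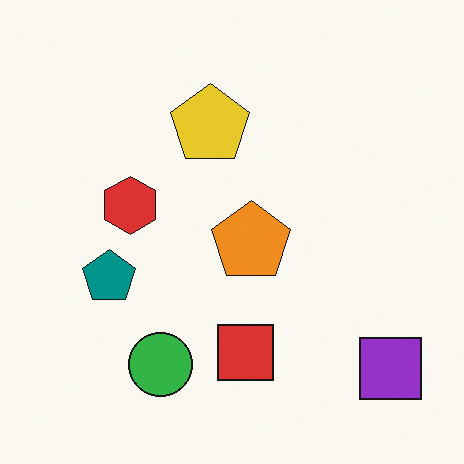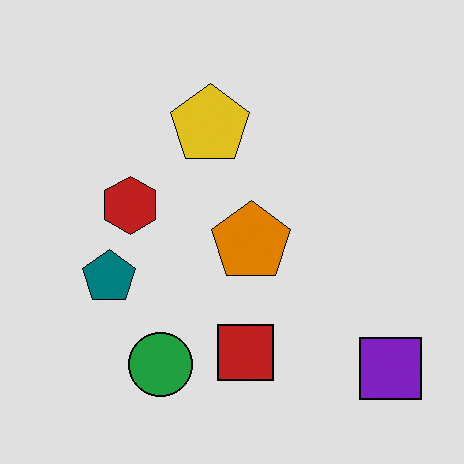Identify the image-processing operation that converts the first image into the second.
It was moderately posterized.

Each flat color has snapped to a coarser quantized level — most visibly, the near-white background has dropped to a flat grey.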